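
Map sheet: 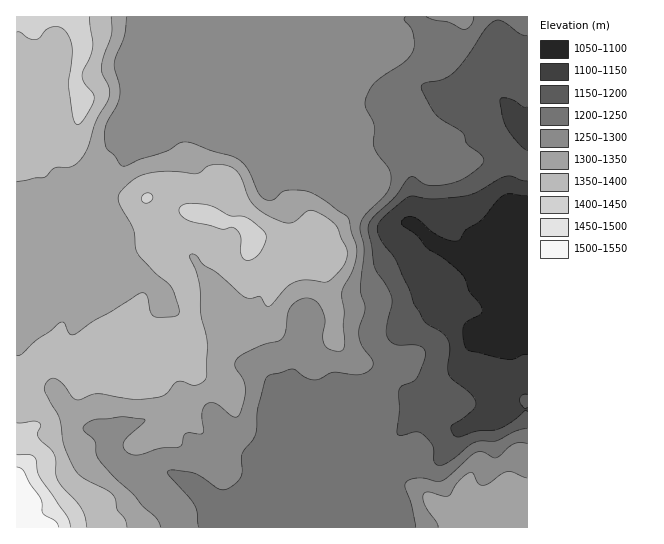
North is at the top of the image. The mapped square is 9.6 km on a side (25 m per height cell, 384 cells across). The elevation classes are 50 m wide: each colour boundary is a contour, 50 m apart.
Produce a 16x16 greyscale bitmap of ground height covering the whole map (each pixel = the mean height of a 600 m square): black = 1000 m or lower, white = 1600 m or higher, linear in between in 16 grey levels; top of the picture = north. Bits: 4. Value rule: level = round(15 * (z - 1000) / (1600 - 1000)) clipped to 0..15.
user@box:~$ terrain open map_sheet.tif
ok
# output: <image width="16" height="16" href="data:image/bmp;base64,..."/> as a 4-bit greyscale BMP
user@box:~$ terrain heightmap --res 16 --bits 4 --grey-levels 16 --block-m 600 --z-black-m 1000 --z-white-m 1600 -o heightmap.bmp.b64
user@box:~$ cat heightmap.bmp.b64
<image width="16" height="16" href="data:image/bmp;base64,Qk32AAAAAAAAAHYAAAAoAAAAEAAAABAAAAABAAQAAAAAAIAAAAATCwAAEwsAABAAAAAAAAAAAAAAABEREQAiIiIAMzMzAERERABVVVUAZmZmAHd3dwCIiIgAmZmZAKqqqgC7u7sAzMzMAN3d3QDu7u4A////ANuYdmVVVXiIyod2ZlVWZ3i5h3d2VVVVVqmIiHZVZlQ0mZmZh2ZmVDOZmqmHd3ZUIomZmYh3dUMiiIiZmZh1QyKIiJmamYQyIoiJqqqZdDMiiImpmHd2REOZh4iHZmZVVJqXd2ZmdmVUmqdmZmZmVESql2ZmZmdlRKqnZmZmZmZV"/>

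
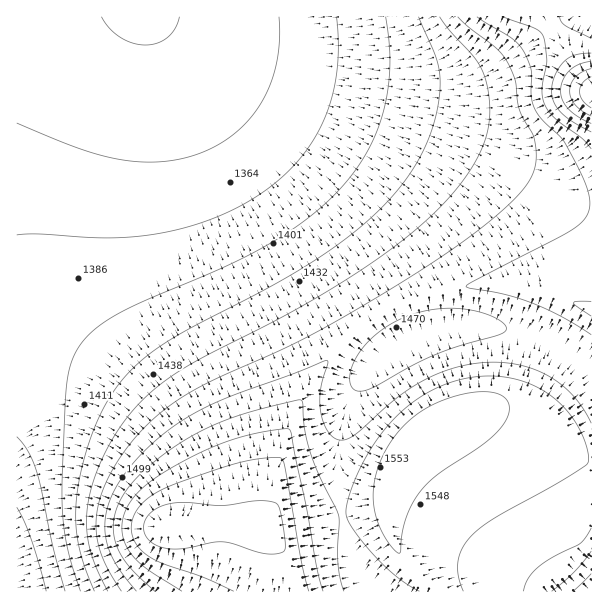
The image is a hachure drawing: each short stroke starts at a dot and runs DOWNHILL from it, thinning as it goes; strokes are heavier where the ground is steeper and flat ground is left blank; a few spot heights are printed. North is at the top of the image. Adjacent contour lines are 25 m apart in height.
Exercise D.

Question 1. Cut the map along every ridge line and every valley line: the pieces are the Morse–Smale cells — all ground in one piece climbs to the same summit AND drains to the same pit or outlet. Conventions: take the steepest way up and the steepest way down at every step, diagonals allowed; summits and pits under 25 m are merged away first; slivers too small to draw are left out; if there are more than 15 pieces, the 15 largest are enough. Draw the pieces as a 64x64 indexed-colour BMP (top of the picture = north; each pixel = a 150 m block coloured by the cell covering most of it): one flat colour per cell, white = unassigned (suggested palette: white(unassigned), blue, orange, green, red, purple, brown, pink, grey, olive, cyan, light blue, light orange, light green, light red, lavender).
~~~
<image width="64" height="64" href="data:image/bmp;base64,Qk12CAAAAAAAAHYAAAAoAAAAQAAAAEAAAAABAAQAAAAAAAAIAAATCwAAEwsAABAAAAAAAAAA////ALR3HwAOf/8ALKAsACgn1gC9Z5QAS1aMAMJ34wB/f38AIr28AM++FwDox64AeLv/AIrfmACWmP8A1bDFAEREREREREREREREREREREEREREWZmZmZVVVVVVVVVVVREREREREREREREREREREQRERERZmZmVVVVVVVVVVVVVEREREREREREREREREREQRERERZmZmVVVVVVVVVVVVVURERERERERERERERERERBERERFmZmVVVVVVVVVVVVVVRERERERERERERERERERBERERFmZmZVVVVVVVVVVVVVVEREREREREREREREREREEREREWZmZVVVVVVVVVVVVVVUREREREREREREREREREERERERZmZlVVVVVVVVVVVVVVREREREREREREQUREQRERERERZmZlVVVVVVVVVVVVVVVERERERERERERBERERERERERFmZmVVVVVVVVVVVVVVVUREREREREREREQREREREREREWZmZVVVVVVVVVVVVVVVRERERERERERERBERERERERERZmZlVVVVVVVVVVVVVVVEREREREREREREERERERERERFmZmVVVVVVVVVVVVVVVUREREREREREREQREREREREREWZmZVVVVVVVVVVVVVVVREREREREREREQRERERERERERZmZlVVVVVVVVVVVVVVVERERERERERERBERERERERERFmZmZVVVVVVVVVVVVVVkRERERERERERBEREREREREREWZmZmVVVVVVVVVVVVVmREREREREREREERERERERERERZmZmZmVVVVVVVVVVVWZEREREREREREERERERERERERFmZmZmZmVVVVVVVVVWZkREREREREREEREREREREREREWZmZmZmZmVVVVVVVWZmREREREREREERERERERERERERFmZmZmZmZmVVVVVmZmZEREREREREEREREREREREREREWZmZmZmZmZmZmZmZmZkREREREREERERERERERERERERZmZmZmZmZmZmZmZmZmREREREREEREREREREREREREREWZmZmZmZmZmZmZmZmZEREREREERERERERERERERERERZmZmZmZmZmZmZmZmZkRERERBEREREREREREREREREREWZmZmZmZmZmZmZmZmRERERBERERERERERERERERERERFmZmZmZmZmZmZmZmJEREERERERERERERERERERERERERZmZmZmZmZmZmZiIkQRERERERERERERERERERERERERERZmZmZmZmZmYiIiEREREREREREREREREREREREREREREiZmZmZmZmIiIiIREREREREREREREREREREREREREREiIiIiIiIiIiIiIhERERERERERERERERERERERERERESIiIiIiIiIiIiIiERERERERERERERERERERERERERESIiIiIiIiIiIiIiIRERERERERERERERERERERERERESIiIiIiIiIiIiIiIhERERERERERERERERERERERERERIiIiIiIiIiIiIiIiERERERERERERERERERERERERERIiIiIiIiIiIiIiIiIRERERERERERERERERERERERERIiIiIiIiIiIiIiIiIhEREREREREREREREREREREREREiIiIiIiIiIiIiIiIiEREREREREREREREREREREREREiIiIiIiIiIiIiIiIiIREREREREREREREREREREREREiIiIiIiIiIiIiIiIiIhERERERERERERERERERERERESIiIiIiIiIiIiIiIiIiERERERERERERERERERERERESIiIiIiIiIiIiIiIiIiIRERERERERERERERERERERESIiIiIiIiIiIiIiIiIiIhERERERERERERERERERERESIiIiIiIiIiIiIiIiIiIiERERERERERERERERERERESIiIiIiIiIiIiIiIiIiIjMRERERERERERERERERERERIiIiIiIiIiIiIiIiIiIzMxERERERERERERERERERERIiIiIiIiIiIiIiIiIiMzMzERERERERERERERERERERIiIiIiIiIiIiIiIiIjMzMzMRERERERERERERERERERIiIiIiIiIiIiIiIiIzMzMzMxERERERERERERERERERIiIiIiIiIiIiIiIiMzMzMzMzERERERERERERERERERIiIiIiIiIiIiIiIjMzMzMzMzMRERERERERERERERERIiIiIiIiIiIiIiIzMzMzMzMzMxERERERERERERERERIiIiIiIiIiIiIjMzMzMzMzMzMzERERERERERERERERIiIiIiIiIiIiMzMzMzMzMzMzMzMRERERERERERERERIiIiIiIiIiMzMzMzMzMzMzMzMzMxERERERERERERERIiIiIiIiIzMzMzMzMzMzMzMzMzMzERERERERERERERIiIiIiIjMzMzMzMzMzMzMzMzMzMzMREREREREREREREiIiIiMzMzMzMzMzMzMzMzMzMzMzMxEREREREREREREiIiIzMzMzMzMzMzMzMzMzMzMzMzMzEREREREREREREiIiMzMzMzMzMzMzMzMzMzMzMzMzMzMREREREREREREiIjMzMzMzMzMzMzMzMzMzMzMzMzMzMxEREREREREREiIzMzMzMzMzMzMzMzMzMzMzMzMzMzMzERERERERERESIzMzMzMzMzMzMzMzMzMzMzMzMzMzMzMRERERERERESMzMzMzMzMzMzMzMzMzMzMzMzMzMzMzMxERERERERESMzMzMzMzMzMzMzMzMzMzMzMzMzMzMzMz"/>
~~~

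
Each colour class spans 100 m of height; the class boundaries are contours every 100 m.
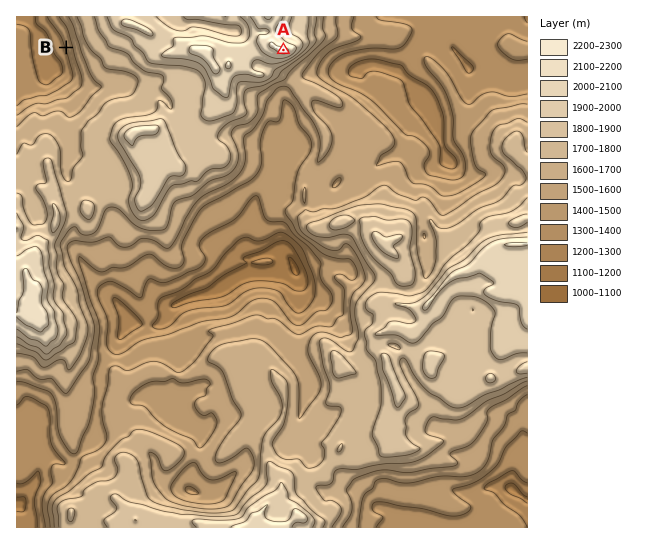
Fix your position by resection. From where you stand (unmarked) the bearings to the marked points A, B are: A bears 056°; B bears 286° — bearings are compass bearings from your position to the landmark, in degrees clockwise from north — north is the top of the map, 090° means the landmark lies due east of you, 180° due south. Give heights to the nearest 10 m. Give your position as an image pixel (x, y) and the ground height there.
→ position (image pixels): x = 221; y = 92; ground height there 2010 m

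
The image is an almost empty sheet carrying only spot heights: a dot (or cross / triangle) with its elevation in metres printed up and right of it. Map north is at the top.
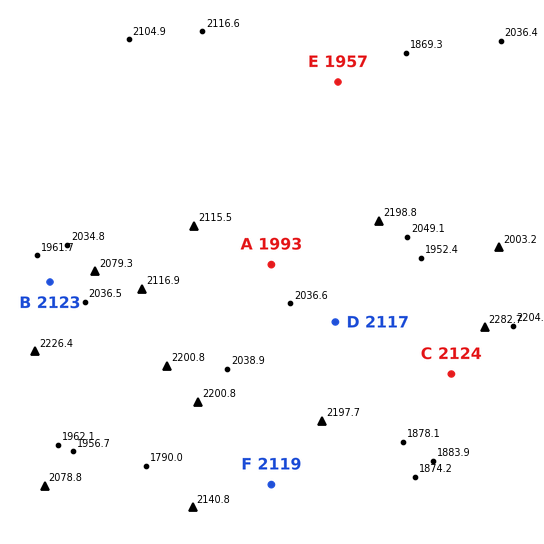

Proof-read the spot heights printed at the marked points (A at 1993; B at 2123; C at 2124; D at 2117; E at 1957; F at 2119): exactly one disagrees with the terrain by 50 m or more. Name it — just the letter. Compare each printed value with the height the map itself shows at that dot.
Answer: B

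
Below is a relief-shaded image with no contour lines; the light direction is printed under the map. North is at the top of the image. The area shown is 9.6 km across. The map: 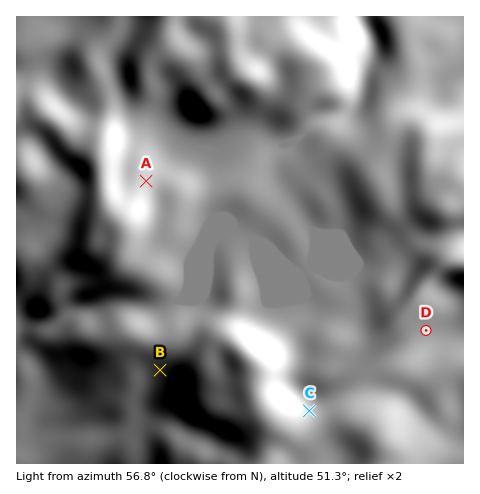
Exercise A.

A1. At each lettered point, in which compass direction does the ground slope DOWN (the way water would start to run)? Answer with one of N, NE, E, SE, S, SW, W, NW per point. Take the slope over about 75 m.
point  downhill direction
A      NE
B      SW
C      E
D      SE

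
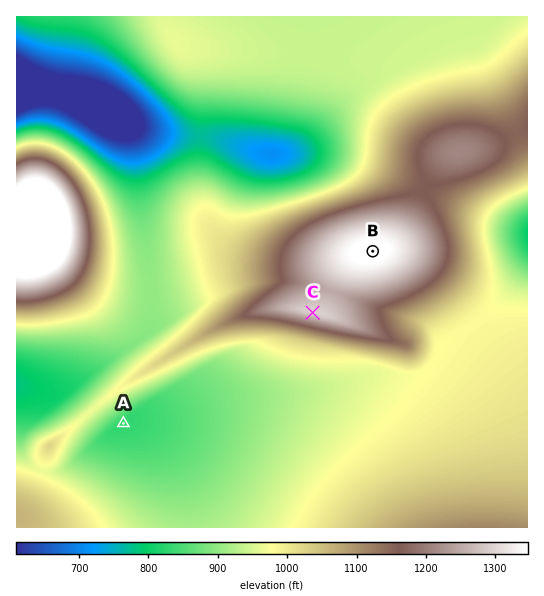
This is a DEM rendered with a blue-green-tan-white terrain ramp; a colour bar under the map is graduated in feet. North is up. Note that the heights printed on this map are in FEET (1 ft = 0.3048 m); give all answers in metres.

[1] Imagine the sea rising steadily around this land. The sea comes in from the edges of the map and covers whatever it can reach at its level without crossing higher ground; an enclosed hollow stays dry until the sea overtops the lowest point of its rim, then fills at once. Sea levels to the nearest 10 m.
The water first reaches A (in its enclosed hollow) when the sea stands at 280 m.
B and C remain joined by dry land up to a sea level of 380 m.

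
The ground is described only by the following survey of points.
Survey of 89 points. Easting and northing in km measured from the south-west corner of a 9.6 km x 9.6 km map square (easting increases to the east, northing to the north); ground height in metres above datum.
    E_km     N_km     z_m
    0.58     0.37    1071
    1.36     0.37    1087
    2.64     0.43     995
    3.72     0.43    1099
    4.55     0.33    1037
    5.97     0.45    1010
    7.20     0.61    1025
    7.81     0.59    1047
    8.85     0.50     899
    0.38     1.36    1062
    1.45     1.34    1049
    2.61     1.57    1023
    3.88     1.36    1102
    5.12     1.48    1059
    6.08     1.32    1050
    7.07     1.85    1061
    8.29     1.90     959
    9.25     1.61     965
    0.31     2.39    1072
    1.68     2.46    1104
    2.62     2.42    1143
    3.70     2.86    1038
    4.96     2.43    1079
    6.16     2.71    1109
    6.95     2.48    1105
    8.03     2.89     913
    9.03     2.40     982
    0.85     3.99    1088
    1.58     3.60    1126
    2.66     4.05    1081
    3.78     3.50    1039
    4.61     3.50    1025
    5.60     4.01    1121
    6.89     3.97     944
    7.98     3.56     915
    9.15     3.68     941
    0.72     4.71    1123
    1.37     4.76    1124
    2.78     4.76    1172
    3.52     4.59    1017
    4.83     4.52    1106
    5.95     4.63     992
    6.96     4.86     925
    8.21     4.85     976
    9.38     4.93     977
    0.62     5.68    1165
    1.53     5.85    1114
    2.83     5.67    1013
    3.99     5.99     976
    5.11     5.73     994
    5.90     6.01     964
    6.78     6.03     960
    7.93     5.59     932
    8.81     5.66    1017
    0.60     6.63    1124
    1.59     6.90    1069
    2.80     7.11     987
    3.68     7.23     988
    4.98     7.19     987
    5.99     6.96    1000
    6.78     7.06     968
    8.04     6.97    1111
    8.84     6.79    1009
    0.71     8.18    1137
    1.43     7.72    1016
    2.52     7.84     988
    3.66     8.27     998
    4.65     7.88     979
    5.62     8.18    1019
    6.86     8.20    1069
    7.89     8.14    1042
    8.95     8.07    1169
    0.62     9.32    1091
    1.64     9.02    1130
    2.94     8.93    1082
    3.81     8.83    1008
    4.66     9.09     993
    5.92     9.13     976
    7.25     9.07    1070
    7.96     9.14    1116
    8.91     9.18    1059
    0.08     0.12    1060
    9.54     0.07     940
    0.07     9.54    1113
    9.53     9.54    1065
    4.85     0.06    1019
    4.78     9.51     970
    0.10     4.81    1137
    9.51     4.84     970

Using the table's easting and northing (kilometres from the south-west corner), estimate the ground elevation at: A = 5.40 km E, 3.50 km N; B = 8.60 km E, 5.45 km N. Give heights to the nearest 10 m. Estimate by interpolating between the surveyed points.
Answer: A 1110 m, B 980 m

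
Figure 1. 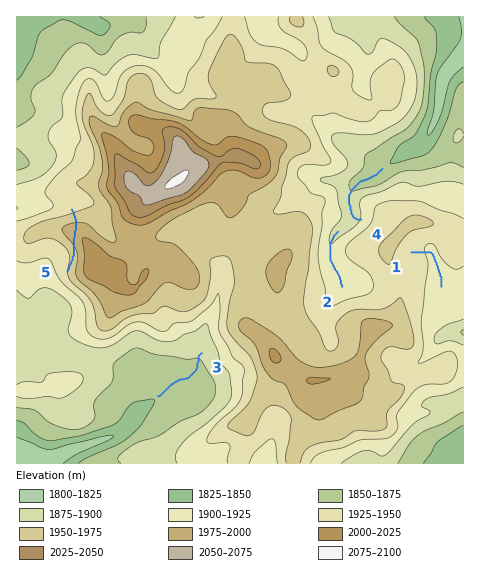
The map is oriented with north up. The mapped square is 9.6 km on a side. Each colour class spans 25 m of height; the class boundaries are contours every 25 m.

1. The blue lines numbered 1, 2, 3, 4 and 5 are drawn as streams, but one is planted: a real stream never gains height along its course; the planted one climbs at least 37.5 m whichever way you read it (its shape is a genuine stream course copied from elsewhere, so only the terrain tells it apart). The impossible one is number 5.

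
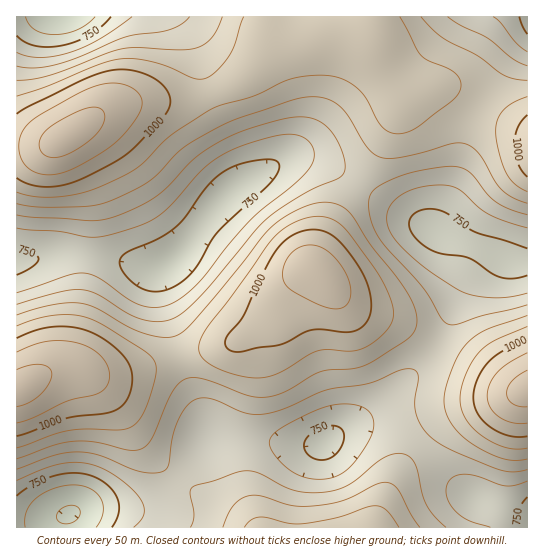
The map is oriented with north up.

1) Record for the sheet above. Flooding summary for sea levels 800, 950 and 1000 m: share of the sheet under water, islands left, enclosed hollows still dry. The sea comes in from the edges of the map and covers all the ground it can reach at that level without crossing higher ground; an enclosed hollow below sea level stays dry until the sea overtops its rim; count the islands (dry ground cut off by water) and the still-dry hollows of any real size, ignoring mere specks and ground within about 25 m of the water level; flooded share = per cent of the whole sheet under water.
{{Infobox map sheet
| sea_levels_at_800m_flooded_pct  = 18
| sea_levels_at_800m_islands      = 0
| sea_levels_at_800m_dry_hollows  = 1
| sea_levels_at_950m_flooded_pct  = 69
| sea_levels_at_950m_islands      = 1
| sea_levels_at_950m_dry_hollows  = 0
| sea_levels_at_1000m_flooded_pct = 86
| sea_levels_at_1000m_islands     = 1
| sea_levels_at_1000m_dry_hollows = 0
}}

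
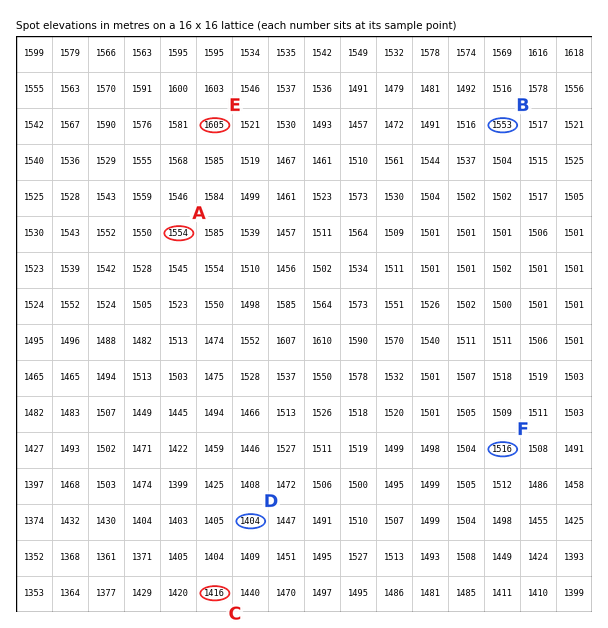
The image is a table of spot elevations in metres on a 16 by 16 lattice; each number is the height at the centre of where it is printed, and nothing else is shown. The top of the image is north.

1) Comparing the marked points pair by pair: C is below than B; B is below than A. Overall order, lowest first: C B A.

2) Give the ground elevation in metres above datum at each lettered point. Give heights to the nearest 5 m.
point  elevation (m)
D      1405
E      1605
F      1515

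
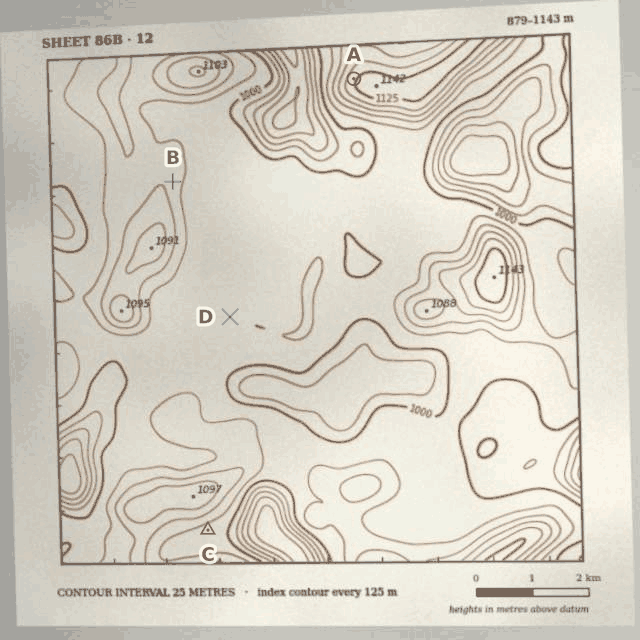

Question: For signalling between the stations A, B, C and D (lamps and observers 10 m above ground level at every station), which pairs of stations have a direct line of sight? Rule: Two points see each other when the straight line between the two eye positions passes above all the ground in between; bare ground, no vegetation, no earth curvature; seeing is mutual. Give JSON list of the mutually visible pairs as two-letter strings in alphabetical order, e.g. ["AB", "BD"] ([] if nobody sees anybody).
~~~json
["AB", "AD", "BD"]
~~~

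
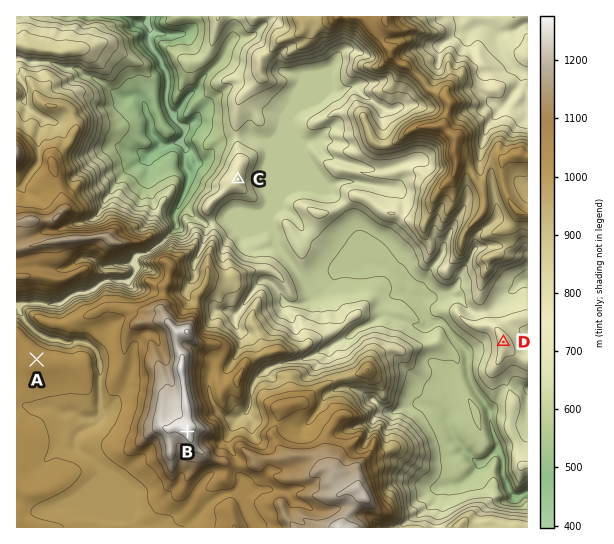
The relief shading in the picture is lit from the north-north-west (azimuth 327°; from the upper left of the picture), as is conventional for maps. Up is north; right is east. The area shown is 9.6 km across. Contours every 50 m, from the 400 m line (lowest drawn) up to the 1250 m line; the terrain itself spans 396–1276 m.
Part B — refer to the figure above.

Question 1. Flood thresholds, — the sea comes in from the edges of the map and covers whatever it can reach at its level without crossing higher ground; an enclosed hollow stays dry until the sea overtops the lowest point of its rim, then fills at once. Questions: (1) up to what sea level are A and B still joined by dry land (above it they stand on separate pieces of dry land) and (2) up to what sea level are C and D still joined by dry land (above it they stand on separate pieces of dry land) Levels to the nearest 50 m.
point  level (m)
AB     1000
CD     650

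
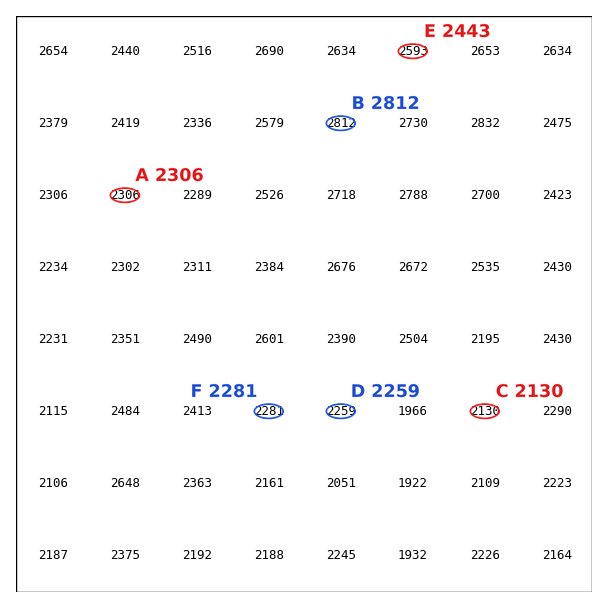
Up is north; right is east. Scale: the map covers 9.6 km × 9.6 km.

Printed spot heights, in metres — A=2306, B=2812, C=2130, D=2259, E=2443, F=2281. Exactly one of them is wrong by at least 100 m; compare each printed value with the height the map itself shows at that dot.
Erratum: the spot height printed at E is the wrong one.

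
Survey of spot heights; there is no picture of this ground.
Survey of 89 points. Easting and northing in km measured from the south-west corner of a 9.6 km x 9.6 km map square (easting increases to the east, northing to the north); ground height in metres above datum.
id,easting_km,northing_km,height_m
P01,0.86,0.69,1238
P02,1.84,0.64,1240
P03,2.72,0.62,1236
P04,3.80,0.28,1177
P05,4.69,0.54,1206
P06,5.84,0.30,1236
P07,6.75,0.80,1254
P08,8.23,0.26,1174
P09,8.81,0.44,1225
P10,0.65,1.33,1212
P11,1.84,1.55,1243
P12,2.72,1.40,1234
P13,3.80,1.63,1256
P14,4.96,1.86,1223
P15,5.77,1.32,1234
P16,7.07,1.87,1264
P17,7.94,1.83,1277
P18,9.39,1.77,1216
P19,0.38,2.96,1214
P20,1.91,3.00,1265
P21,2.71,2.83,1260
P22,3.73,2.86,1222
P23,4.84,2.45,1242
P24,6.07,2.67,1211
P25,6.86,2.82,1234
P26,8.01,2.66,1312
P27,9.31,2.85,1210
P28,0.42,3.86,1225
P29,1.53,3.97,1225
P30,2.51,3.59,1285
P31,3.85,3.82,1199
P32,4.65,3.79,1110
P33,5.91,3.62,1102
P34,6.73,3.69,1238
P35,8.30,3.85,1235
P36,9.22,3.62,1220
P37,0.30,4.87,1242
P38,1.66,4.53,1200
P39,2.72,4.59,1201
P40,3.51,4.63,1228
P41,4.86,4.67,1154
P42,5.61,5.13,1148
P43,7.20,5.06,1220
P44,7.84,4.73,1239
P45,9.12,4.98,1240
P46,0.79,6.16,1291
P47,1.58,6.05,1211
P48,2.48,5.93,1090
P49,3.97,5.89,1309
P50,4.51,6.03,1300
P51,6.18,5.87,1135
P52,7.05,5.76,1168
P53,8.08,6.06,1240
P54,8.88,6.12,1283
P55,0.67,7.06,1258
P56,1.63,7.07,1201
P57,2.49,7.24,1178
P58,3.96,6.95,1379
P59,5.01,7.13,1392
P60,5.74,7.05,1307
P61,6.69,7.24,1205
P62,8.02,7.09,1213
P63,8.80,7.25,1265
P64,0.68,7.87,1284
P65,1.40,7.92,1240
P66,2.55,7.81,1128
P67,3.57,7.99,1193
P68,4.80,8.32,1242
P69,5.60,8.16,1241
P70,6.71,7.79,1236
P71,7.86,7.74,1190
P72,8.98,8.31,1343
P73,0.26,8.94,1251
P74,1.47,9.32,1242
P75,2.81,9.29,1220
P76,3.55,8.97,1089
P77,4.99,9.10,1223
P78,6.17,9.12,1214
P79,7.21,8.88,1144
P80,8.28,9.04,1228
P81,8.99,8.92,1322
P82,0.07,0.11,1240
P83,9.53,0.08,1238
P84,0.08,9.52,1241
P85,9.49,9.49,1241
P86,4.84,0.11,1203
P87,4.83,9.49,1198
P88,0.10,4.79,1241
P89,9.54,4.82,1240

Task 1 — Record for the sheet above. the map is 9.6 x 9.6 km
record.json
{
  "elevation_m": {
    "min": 1075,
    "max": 1400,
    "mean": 1225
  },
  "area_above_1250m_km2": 19.3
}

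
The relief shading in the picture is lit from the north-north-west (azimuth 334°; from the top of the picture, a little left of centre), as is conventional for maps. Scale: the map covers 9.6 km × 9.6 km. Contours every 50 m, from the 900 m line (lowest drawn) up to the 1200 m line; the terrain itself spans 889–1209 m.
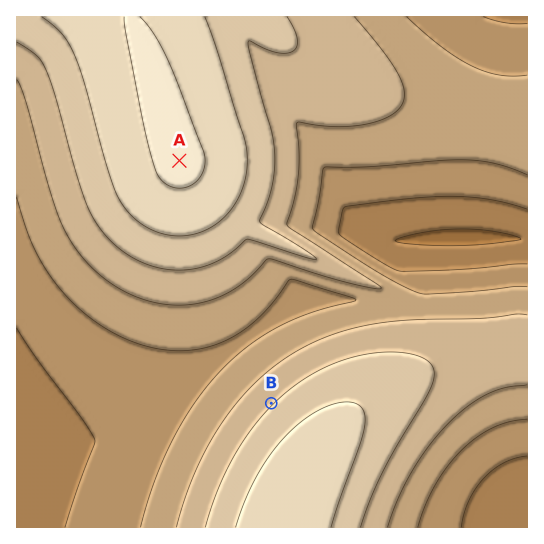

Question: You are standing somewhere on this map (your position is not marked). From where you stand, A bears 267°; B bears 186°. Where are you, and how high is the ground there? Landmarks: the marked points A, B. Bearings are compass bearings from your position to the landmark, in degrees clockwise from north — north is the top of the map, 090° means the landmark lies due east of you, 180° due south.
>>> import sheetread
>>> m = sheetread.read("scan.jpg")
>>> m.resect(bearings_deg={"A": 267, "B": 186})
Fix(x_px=297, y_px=154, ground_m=1050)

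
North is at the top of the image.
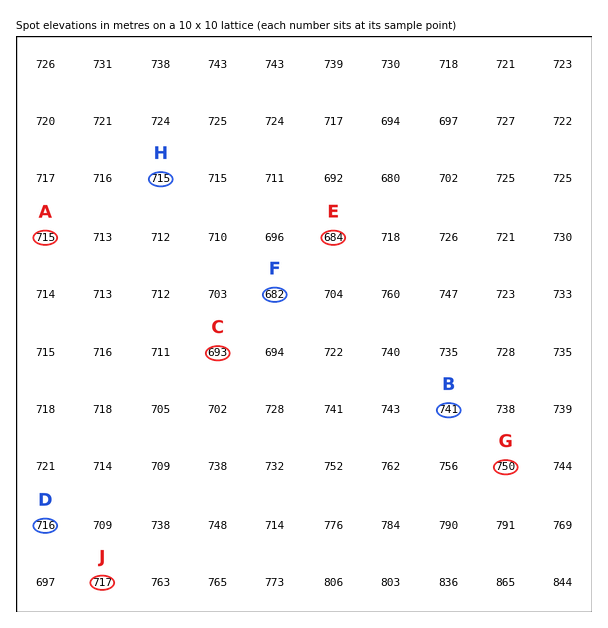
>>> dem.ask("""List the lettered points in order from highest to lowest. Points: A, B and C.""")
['B', 'A', 'C']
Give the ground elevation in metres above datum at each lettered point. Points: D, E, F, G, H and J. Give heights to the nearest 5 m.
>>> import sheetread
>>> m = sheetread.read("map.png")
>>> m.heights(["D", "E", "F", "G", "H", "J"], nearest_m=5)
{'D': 715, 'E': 685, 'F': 680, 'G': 750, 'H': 715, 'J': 715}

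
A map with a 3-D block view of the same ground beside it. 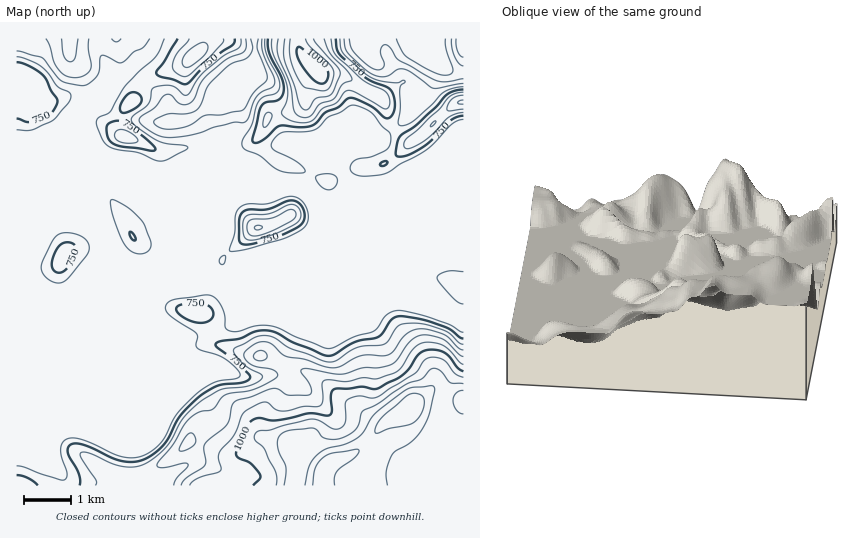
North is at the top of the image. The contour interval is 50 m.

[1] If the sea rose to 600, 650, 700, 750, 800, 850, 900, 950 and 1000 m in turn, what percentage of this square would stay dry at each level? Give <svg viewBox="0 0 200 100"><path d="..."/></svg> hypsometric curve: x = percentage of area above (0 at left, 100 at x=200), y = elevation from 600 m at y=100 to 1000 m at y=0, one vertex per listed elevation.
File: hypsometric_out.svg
<svg viewBox="0 0 200 100"><path d="M192 100l-6-12-107-13-18-13-12-12-9-12-8-13-6-13-5-12"/></svg>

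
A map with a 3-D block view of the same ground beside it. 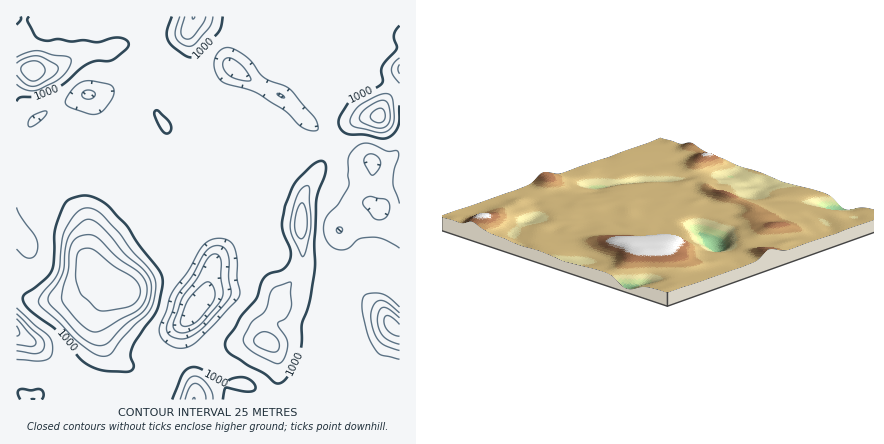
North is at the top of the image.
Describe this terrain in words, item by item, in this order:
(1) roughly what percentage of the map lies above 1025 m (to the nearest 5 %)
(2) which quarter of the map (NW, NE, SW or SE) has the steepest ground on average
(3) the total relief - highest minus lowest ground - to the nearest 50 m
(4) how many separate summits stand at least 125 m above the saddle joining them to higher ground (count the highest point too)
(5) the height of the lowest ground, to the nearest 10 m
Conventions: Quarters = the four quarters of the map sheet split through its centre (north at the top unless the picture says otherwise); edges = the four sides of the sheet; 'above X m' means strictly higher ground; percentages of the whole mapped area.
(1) About 10 % of the map lies above 1025 m.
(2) The steepest ground, on average, is in the south-west quarter.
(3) Highest minus lowest: about 250 m of relief.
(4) Counting only tops that stand 125 m proud, the map has 1 summit.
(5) The lowest point is down at roughly 880 m.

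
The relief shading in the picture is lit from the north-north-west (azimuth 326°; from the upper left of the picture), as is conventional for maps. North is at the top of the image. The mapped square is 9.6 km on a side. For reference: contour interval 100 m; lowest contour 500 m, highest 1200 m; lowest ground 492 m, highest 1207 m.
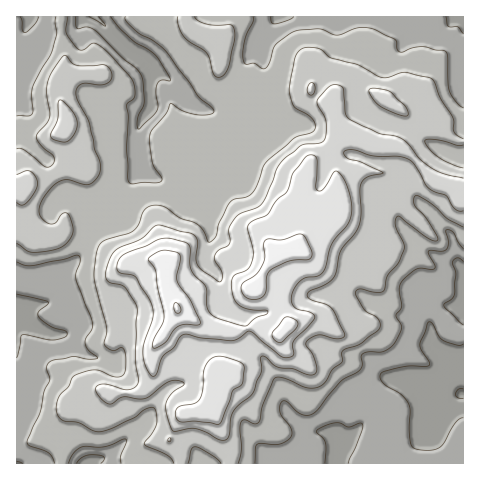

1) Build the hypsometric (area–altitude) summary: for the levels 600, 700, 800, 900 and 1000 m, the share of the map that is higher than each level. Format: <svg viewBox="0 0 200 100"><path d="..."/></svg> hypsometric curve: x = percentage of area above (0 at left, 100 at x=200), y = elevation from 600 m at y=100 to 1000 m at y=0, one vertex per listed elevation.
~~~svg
<svg viewBox="0 0 200 100"><path d="M187 100l-38-25-57-25-45-25-25-25"/></svg>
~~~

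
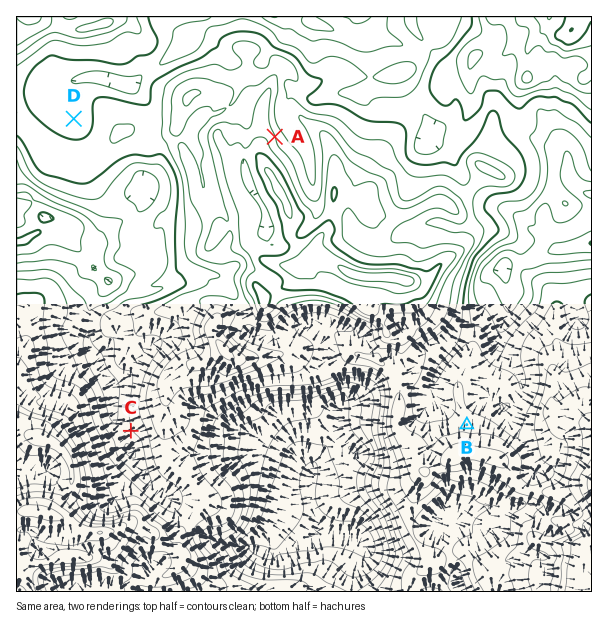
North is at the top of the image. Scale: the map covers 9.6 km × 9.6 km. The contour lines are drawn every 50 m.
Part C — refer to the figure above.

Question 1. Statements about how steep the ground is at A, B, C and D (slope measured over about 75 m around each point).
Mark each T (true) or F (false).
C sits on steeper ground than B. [T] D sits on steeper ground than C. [F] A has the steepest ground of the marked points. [T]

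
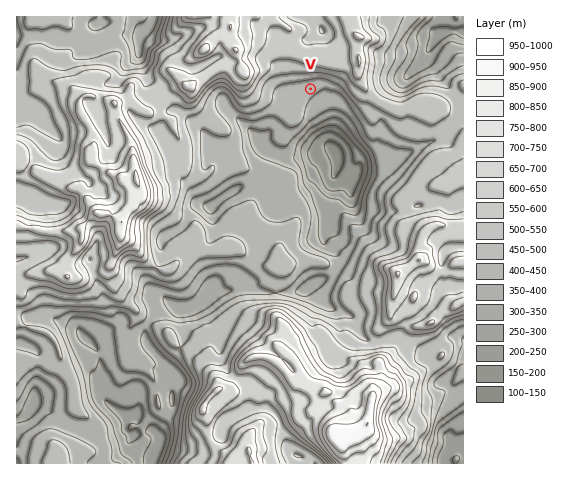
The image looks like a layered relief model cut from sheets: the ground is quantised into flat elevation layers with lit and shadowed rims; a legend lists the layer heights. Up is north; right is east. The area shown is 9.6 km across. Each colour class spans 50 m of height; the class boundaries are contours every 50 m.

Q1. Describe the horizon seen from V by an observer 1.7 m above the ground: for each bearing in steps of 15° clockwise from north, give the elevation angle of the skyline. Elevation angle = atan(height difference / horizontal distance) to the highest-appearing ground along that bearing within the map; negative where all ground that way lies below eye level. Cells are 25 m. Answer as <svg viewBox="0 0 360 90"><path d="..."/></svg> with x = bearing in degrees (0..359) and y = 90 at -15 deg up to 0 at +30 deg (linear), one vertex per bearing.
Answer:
<svg viewBox="0 0 360 90"><path d="M0 31l15-1 15 1 15 3 15 4 15 0 15 8 15 6 15 3 15-1 15-2 15 1 15 1 15 1 15 2 15-1 15-8 15 4 15-8 15-8 15 4 15 1 15-5 15-3"/></svg>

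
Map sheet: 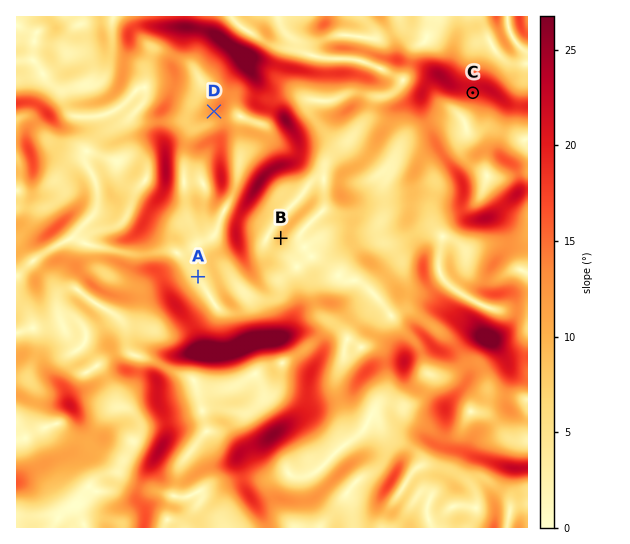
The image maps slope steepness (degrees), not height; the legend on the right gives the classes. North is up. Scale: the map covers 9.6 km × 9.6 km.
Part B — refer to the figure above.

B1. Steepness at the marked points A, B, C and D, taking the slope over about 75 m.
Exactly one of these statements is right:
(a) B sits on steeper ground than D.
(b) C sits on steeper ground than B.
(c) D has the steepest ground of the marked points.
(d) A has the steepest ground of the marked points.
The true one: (b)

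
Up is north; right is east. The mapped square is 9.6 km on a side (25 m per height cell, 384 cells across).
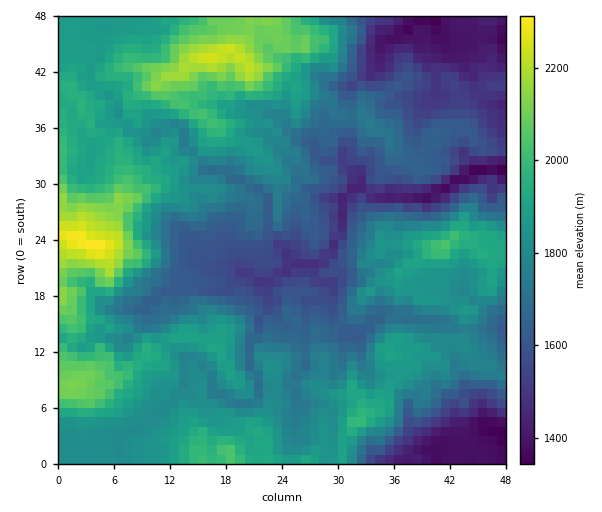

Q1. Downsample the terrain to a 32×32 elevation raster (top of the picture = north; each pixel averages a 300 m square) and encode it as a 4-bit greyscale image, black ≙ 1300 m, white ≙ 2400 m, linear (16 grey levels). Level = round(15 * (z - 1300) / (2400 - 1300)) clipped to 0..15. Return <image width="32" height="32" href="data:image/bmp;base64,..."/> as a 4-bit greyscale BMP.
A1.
<image width="32" height="32" href="data:image/bmp;base64,Qk12AgAAAAAAAHYAAAAoAAAAIAAAACAAAAABAAQAAAAAAAACAAATCwAAEwsAABAAAAAAAAAAAAAAABEREQAiIiIAMzMzAERERABVVVUAZmZmAHd3dwCIiIgAmZmZAKqqqgC7u7sAzMzMAN3d3QDu7u4A////AHd3d3iJmamIeIeGQyIRERF3d3d4iZmYmHd3hlQyERERd3d3d4iYiIhnd4l2UyIREYiIh3eId3d3ZneJmFVDIhKqqYh3d3ZmZ2Z3iYhmZEM0u7qYh3d2d2dmd4h4d2ZURbu6qYh3d4ZnZmZneIh3ZmaqqomYd3h1d2VmZniId2dmmIh4mIiIdWZlZVVoiHd3ZZmIdmeIiIZVVVVEV3ZmZlWqh2ZVZ3d1RFRUVVVVZndluodlVVVlVERERFdmd3d3drqJdlVEREQzRENGd4d3d4e6rKdlREQzMzM0RWeId3eIzM26hlREQ0MzM0Z3iIiIiN3tyoZURERDM0NFd3iamZjd3cl2VERFVERDNWd3iJmYzcy5hlZVVVZVQyRWZVZ3Zru7uod3ZlVWVUMkMzMjVkS6mrqoh3dlVmVEIiIiISQzqImqmIdmVmdlVDJEREMRIpiJmYiHZmd3ZkQzRVVUMiGYiJh4doh4h2VFNEVVVDNDmJiHd3eZh3dlVUVmVFVEQ5mYeHd4qZh3dlVWZVNERDKZmImJqpiHd3dmVVRDMzMymYiJq6qpmZmIdkVUQzMzM5iJmbzLq7y5iGVDM0QzMjOIiaqrzMzMy5h3UyIzIiIiiIiZmbzN3LqqmGQiIiERIYiIiImru7u7u6l1IRERERGIiIiImqu7u6mHZDIREREh"/>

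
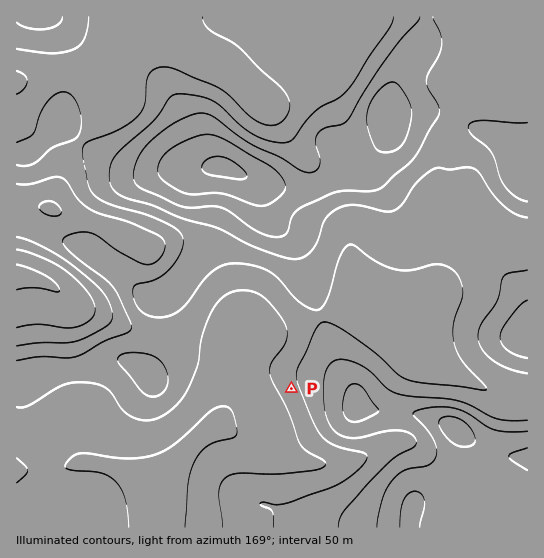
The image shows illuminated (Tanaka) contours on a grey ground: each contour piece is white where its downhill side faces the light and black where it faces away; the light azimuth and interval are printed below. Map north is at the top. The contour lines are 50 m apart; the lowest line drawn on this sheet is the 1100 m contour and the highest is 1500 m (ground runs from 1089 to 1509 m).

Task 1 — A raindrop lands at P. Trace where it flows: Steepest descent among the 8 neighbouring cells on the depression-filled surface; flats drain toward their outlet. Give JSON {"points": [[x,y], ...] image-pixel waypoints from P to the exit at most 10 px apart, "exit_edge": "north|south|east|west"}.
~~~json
{"points": [[291, 389], [281, 399], [270, 405], [259, 405], [249, 405], [238, 407], [227, 418], [217, 422], [206, 430], [195, 441], [185, 451], [177, 462], [175, 473], [173, 483], [169, 494], [163, 505], [158, 515], [153, 526], [151, 527]], "exit_edge": "south"}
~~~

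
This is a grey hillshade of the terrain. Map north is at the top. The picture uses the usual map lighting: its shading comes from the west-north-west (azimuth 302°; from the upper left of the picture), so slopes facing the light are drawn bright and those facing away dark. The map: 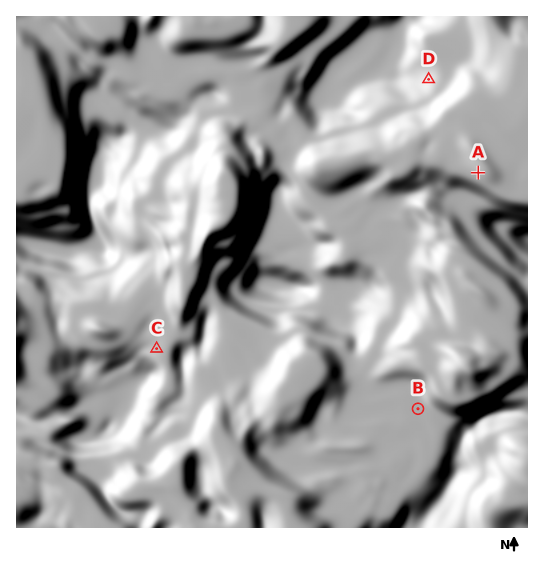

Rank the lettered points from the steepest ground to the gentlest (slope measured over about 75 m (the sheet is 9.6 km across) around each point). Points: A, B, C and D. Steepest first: D A C B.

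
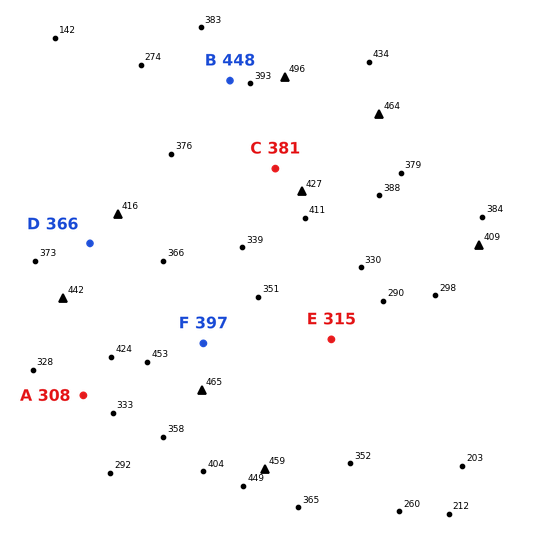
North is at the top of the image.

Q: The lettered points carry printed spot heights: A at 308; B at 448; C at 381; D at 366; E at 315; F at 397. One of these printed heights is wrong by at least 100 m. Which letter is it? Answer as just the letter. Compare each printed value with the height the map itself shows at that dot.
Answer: B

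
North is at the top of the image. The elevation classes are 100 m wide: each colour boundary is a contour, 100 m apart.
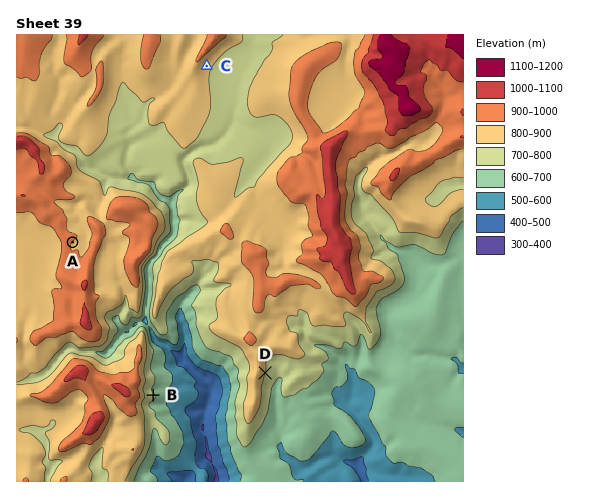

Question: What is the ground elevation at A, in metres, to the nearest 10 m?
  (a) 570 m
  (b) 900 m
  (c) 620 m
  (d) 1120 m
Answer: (b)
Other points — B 710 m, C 820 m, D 800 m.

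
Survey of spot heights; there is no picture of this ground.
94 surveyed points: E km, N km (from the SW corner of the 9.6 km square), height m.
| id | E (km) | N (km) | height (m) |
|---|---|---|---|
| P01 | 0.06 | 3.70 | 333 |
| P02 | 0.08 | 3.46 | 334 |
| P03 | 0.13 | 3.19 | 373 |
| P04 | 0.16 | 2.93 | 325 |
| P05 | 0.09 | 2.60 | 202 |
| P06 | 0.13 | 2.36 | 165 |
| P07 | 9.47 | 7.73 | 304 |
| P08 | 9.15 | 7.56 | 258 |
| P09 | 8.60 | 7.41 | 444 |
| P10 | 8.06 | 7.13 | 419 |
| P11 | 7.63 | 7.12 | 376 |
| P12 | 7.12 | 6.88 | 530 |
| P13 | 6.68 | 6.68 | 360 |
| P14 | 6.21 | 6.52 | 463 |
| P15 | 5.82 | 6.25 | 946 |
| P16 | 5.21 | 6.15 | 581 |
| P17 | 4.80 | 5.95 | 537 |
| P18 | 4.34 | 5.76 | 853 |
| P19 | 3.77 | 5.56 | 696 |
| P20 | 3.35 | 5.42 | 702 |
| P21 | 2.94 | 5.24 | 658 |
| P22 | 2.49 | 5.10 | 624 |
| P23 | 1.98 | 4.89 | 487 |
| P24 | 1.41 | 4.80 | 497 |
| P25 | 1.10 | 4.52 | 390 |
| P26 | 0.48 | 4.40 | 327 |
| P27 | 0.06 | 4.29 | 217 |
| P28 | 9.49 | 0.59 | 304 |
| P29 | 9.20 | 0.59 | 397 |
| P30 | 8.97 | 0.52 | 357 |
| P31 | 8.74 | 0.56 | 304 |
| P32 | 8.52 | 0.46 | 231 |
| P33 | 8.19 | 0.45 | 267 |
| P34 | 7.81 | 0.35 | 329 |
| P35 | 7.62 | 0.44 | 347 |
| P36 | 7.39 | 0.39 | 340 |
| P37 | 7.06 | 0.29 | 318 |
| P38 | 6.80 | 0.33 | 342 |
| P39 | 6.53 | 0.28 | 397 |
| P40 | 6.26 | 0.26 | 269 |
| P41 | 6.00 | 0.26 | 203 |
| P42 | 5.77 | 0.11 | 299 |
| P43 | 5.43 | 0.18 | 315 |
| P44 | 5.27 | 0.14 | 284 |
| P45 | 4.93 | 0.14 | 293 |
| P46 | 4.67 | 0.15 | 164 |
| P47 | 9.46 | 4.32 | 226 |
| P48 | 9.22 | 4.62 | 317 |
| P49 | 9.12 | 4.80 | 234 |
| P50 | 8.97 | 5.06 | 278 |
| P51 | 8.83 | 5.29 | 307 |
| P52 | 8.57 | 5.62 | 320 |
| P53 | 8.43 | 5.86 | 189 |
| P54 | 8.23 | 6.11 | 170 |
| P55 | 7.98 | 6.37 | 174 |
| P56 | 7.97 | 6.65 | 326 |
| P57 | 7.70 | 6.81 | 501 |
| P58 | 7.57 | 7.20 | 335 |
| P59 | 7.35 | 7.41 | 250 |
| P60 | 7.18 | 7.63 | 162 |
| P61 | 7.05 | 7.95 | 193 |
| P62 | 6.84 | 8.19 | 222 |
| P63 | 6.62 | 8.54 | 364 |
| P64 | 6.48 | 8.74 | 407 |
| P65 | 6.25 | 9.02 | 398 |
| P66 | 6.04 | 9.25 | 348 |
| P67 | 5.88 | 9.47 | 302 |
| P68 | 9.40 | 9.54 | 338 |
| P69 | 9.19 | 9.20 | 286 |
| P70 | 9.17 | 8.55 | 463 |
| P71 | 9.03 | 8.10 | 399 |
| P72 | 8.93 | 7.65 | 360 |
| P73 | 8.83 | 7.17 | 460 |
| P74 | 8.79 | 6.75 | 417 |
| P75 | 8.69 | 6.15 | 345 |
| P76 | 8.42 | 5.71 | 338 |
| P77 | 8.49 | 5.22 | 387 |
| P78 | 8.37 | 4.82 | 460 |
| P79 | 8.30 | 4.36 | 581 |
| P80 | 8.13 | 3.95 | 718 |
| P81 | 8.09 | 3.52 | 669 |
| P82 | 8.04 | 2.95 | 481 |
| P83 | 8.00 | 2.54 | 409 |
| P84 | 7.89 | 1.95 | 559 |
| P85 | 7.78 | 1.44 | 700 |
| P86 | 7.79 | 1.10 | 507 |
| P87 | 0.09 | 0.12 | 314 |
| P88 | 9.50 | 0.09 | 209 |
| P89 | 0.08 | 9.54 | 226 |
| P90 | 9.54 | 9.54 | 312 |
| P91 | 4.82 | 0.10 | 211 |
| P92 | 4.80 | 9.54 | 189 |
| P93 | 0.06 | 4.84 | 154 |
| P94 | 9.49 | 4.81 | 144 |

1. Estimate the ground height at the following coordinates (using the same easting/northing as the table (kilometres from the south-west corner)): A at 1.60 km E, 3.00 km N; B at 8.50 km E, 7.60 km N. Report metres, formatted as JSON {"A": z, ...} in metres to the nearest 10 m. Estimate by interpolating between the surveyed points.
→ {"A": 180, "B": 410}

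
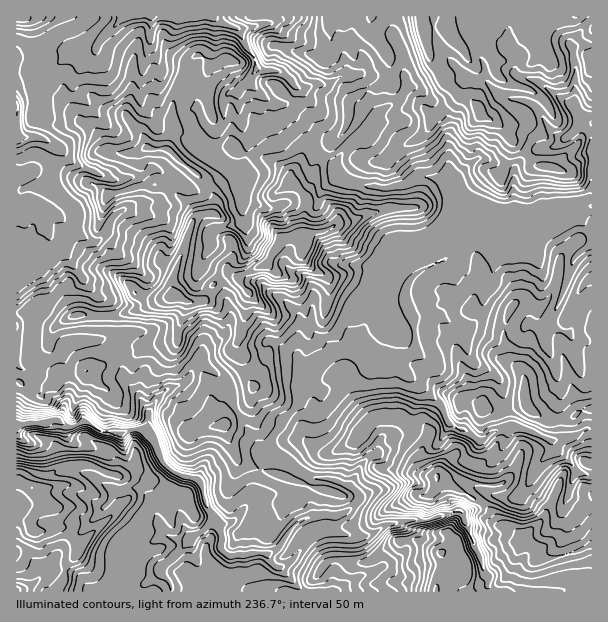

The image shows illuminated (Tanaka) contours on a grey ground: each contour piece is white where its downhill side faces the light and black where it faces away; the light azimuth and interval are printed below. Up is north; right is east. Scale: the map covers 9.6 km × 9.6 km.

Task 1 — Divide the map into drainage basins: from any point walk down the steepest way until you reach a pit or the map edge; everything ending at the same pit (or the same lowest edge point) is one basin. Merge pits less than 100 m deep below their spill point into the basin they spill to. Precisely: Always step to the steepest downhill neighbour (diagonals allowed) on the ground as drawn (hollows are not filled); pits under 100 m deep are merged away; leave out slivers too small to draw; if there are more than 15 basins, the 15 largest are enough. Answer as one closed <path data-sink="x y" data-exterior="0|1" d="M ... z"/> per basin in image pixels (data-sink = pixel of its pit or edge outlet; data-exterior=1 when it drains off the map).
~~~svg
<path data-sink="17 425" data-exterior="1" d="M591 16l-219 0-4 13 5 9 15 18 2 25-9 5-15 4-13 7-5 8 0 17-6 12-9 8-21 2-8 8-4 10-8 9-2 9-1-6-13-11-18-7-15-2-9-8-16 4-11-2-6 3-13 17-20-18-24-2-5 5 0 8 12 16 1 6 15 4 7 5 16 14 4 7 0 6-22 62 2 15 8 2 4 4-2 12-6 15 0 10-26 5-15 10-15 1-39 18-21 5-15 10-6 8-9-4-12-10-4 1 0 183 4 0 2-2 9-18 4-14 27-4 17 17 0 4-13 18-2 12-6 9 1 4 532 0z"/><path data-sink="17 107" data-exterior="1" d="M24 16l-8 1 0 364 4 1 12 10 9 4 6-8 15-10 21-5 39-18 15-1 15-10 26-5 0-10 6-15 2-12-4-4-8-2-2-15 22-62 0-6-4-7-16-14-7-5-15-4-1-6-11-12 0-14-11 3-22-3-9-17-6-7-11-5-10-13-11-6-22 0-4-4-3-7 0-18 6-11 0-6-3-6-3-28z"/><path data-sink="123 17" data-exterior="1" d="M332 16l-306 0 5 7 3 28 3 6 0 6-6 11 0 18 7 11 22 0 11 6 10 13 11 5 6 7 9 17 22 3 15-6 23 2 3-13 4-36 6-17 6-9 2-12 9-8 4 1 9 10 5 0 9-6 19 2 29-16 9 0 15 6 27 6 8-8-1-27z"/><path data-sink="17 590" data-exterior="1" d="M62 528l-28 5-3 13-9 18-6 3 1 25 41-1 6-12 2-12 13-18 0-4z"/>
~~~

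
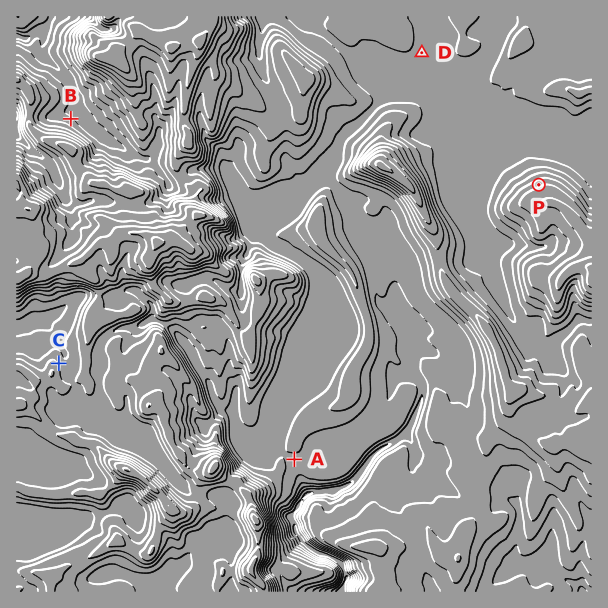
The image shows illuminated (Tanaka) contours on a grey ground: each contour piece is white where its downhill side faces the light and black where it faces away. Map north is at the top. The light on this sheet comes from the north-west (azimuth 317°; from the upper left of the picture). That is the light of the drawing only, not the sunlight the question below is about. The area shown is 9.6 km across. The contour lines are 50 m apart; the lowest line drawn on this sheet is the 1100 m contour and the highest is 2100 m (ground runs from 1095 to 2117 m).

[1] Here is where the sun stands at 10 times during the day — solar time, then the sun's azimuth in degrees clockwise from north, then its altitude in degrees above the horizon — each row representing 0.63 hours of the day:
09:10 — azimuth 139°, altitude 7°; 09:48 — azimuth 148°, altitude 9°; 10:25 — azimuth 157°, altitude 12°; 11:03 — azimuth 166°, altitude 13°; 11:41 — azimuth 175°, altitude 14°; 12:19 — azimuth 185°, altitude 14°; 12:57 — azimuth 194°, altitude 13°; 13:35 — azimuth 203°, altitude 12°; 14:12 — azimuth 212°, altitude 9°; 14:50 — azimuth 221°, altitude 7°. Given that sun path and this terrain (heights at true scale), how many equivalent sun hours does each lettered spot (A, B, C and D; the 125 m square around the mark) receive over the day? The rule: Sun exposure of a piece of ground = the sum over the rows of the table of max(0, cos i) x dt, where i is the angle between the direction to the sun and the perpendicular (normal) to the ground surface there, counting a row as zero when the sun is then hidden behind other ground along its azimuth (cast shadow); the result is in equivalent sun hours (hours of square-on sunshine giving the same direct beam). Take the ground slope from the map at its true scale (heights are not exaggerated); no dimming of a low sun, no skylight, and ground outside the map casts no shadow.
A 1.2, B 0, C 0.4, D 1.2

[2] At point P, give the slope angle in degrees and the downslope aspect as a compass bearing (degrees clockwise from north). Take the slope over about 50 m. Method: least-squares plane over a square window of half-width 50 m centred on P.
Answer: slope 22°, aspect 335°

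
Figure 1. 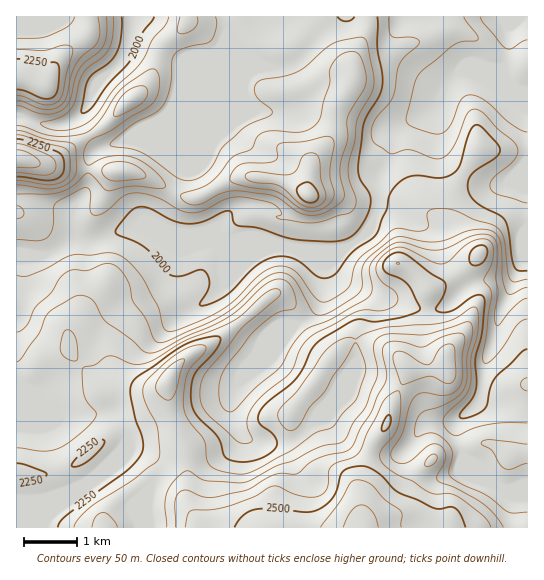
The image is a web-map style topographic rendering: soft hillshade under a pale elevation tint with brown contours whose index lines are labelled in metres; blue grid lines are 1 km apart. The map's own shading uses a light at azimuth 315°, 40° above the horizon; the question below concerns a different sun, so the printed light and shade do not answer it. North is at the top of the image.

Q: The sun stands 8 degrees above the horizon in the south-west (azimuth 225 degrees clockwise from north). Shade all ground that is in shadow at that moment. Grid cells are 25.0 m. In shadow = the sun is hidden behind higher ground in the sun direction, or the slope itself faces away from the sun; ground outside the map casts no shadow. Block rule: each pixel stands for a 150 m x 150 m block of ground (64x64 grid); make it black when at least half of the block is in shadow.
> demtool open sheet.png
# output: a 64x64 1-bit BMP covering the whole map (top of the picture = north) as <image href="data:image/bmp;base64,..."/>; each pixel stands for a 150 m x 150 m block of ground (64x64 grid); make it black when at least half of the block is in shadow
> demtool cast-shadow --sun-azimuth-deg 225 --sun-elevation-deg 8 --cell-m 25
<image width="64" height="64" href="data:image/bmp;base64,Qk0+AgAAAAAAAD4AAAAoAAAAQAAAAEAAAAABAAEAAAAAAAACAAATCwAAEwsAAAIAAAAAAAAA////AAAAAAAAAAAAAAAAPAAIAAAAAAD8AAAAABAEEf4AAAOAAA/7/gAAB5gwD///AAADuGAP//4AAAH84B//+AAAAf7gP8fwAAAB/mDPx8DgAAB/AcPvAGAAAP4Bge8AAAAB+AAA74AAAAfwAAHvkAAAB/AAAcfAAAAP8AABweAAAA/wAAHgYAAAD/gAAMAAAAAP8AAAAMAAAA/wAAABwAAAD+AAAAHgAAGBgAAAAfAAA8AAAADh8AAA/wAAAeH4AAD/gAAD8/wAAP/AAAf//AAA/+AHH//+AAD/8Ac///4AAOHwDx//fwAAwHgeDAd/AADAGD8AA78AAcAM/wAIPwAHwAD/ABwfAA/AAP8AfB8An8AA/wD8HwCfgAA/Af4fAA+AAA8B/n8AAwAAAAH//wAAAAAAAP//AAAAAAAAf/8AAAAAAAAf/wAAAAAAAAf/AAAAAAfwA/8AAAwAB/gA/wAAPgAH+AB8AwH4B8f4AAAPj/gPg/wAAH/f8AcD/AAA/+/wAAD8AAT/5/AAeH4AH//g4AD4fwA//+AAAPB/AD9/4AAAAD+APw/wAAAAD4B/A/AAAAABwH8H8MAAAAAAfgf44AAADAAAB/xwAAAeAAAH/DAAAB8AAOP8EAAAHwAA8IQAAAA/AAD4GAAAAD+AHHg4AAAAD4A8ADwAAAAHwHwAPgAAAAfA/A=="/>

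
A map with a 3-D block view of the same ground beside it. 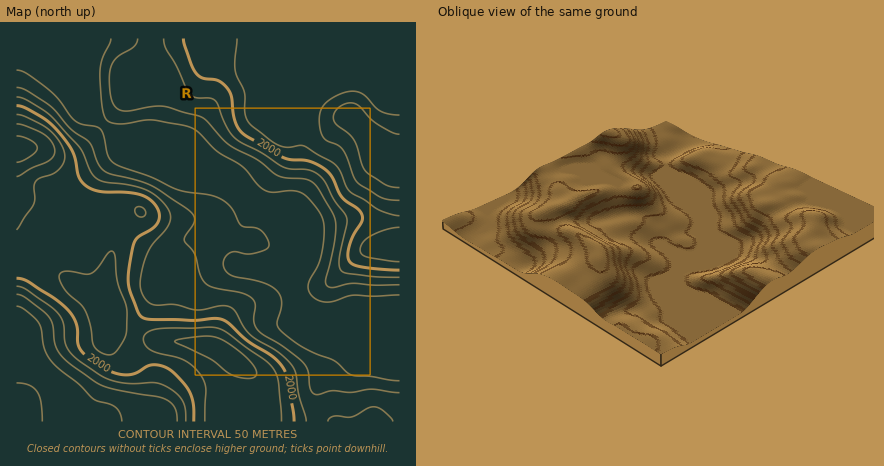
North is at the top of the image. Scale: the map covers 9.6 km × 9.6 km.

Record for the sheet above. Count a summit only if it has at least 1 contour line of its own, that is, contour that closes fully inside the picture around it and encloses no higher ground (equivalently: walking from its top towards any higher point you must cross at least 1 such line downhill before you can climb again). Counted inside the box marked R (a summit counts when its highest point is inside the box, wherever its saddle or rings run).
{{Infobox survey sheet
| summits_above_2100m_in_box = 1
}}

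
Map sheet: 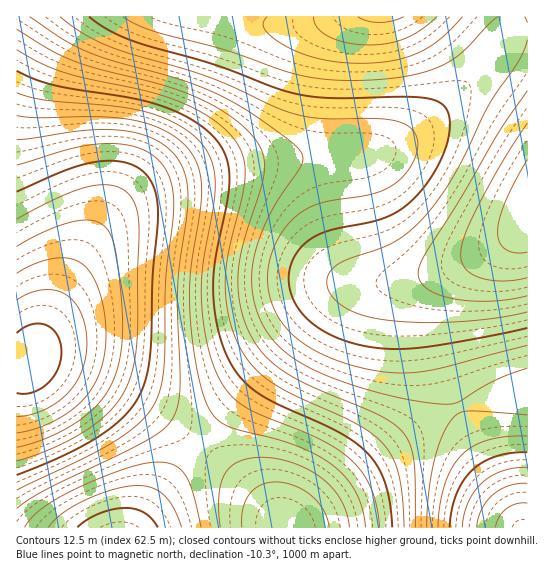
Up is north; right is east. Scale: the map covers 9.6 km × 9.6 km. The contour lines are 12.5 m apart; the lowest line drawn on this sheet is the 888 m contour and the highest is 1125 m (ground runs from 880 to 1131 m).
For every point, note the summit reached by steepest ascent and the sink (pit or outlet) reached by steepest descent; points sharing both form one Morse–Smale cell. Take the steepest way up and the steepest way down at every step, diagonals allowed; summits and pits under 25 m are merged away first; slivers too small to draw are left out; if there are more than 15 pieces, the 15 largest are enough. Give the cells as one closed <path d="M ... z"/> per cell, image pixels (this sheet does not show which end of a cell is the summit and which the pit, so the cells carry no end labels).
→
<path d="M527 16l-14 0-8 23-21 28-57 54-29 22-13 6-22 6-105 6-55 10-45 13-32 17-22 22-16 23-15 25-42 88 26 4 36 13 50 27 56 40 41-49 65-72 33-30 17-7 38-2 28-6 37-12 33-16-33 23-10 11-5 11-4 19 0 16 5 33 14 45 41-11 27-3 2-2z"/><path d="M511 16l-494 0-1 347 10 1 5-3 49-102 24-36 22-22 32-17 45-13 55-10 105-6 22-6 13-6 29-22 57-54 21-28 6-12z"/><path d="M487 252l-29 13-37 12-28 6-38 2-17 7-33 30-65 72-41 49 36 32 34 34 12 16 6 3 104-83 38-24 30-14-11-29-7-29-2-20 1-26 3-9 9-16z"/><path d="M45 360l-14 0-5 4-10 1 0 162 119 1 64-85-36-27-36-23-44-21z"/><path d="M458 408l-29 13-38 24-103 82 233 1-46-83z"/><path d="M199 444l-43 54-19 30 147-1-15-18-34-34z"/><path d="M527 392l-41 7-27 8 16 38 47 83 6-1z"/>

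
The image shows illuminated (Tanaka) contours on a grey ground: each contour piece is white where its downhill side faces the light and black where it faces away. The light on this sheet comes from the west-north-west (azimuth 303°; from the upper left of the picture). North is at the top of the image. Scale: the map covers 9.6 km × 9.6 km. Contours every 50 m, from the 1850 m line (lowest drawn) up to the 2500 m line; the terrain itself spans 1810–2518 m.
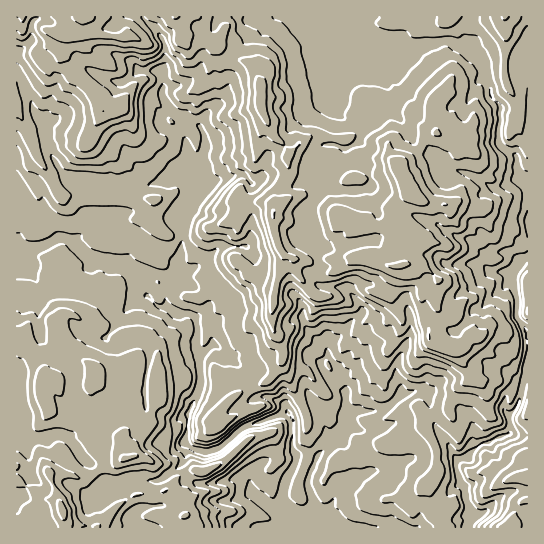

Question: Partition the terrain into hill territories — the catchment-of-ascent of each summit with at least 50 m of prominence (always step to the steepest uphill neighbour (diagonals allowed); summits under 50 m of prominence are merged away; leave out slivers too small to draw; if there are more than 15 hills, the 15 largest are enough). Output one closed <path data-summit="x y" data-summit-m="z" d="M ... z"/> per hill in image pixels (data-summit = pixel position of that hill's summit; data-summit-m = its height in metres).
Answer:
<path data-summit="83 17" data-summit-m="2518" d="M142 16l-105 0-5 7-1 19-15 12 0 195 18-1 27-11 6 2 27 21 31 7 12 12 10 16 10 10 9 2 13 8 8-2 7 3 3 7-1 24 4 7 1 28-4 13-9 18 0 17-3 12 6 6 7 3 16 0 8-4 19-18 46-17 6 7-1 27 5 12-12 24-2 20 4 8 20 18 160 0 6-13-8-17 0-8-5-9-4-18 3-4 8 0 15-15 8-1 21-12-2-16 11-16 8-30 0-38-11-13 0-20-5-17-2-1-28 28-7 1-7 12-11 10-12-3-14-11-18 3-2 2-2 16-13 29 0 7 5 12-1 11-11 10-10 4-24 0-6 2-4-11 0-16-2-11-12-16-4-12 3-6 8-4 13-16 10-7 0-7-15-18-9-2-23-2-14 12-1 4-12-14-21-7-7-6-6-19-6-8 4-5 1-15 0-13-5-9 0-8 5-14-9-8-8 0-32 11 2-5-1-47-6-9-23-12-8-10-4-8 1-10-3-10 0-5 4-5 0-20-9-16z"/><path data-summit="407 187" data-summit-m="2444" d="M450 41l-23 3-12 5-8 0-12 11-10 3-18 0-13-3-8-5-8 0-14 12-3 7 3 20 5 12 12 10 21 3 5 4-7 18-14 7-5 11-6 6-6 6-15 0-2 2 4 24-9 17 5 23 5 9 0 13 3 7-7 9 2 7 7 5 15 0 9 2 10 10 7 12-25 26-8 4-3 6 4 12 12 16 2 11 0 16 4 11 6-2 24 0 10-4 11-10 1-11-5-12 0-7 13-29 2-16 2-2 18-3 14 11 12 3 11-10 7-12 7-1 26-25 7-14 13-12 0-75-7-5-4-8 0-11-12-9-6-7 1-36-9-12 0-7-6-9-2-15-17-15-11-3z"/><path data-summit="62 510" data-summit-m="2325" d="M287 412l-46 17-23 20-15 3-14-7-8 20-20 15-18 0-13 3-16 9-6-1-12-22-15-12-14-20-5-2-11 0-26 4-8-10-1 98 290 1-11-12-8-6-4-8 2-20 12-24-5-12 1-27z"/><path data-summit="261 87" data-summit-m="2427" d="M309 16l-48 0-10 19-22 20 0 28-2 8-4 8-18 16-5 11 5 12 0 47 20-8 18-2 8 8 10-4 8 0 14 9 7 0 22-13 0-18 3-6 6-6 11-2 4-29-9-12-6-28 3-7 14-12 11 0-16-23-16-8z"/><path data-summit="46 405" data-summit-m="2235" d="M99 260l-5 0-8 9-21 15-22 0-7-3-4 16 7 12 1 36-7 10-8 2-9 9 0 41 4 7-4 8 0 7 9 10 26-4 11 0 8 2 24-13 17-3 16-10 18-6-1-15 5-27 2-20-14-2-22 4-5-2-3-6 21-30 19-13-10-15-12-12z"/><path data-summit="505 17" data-summit-m="2355" d="M527 16l-198 0-1 3 11 22 15 19 13 3 24-2 16-12 8 0 7-4 20-4 8 0 5 4 11 3 17 15 2 15 6 9 0 7 9 12-1 36 6 7 12 9 0 11 4 8 6 4z"/><path data-summit="125 458" data-summit-m="2259" d="M145 405l-18 6-16 10-17 3-26 14 13 19 15 12 13 23 5 0 16-9 13-3 18 0 18-13 6-9 3-11-3-5 3-27-14 5-11-5-16-4z"/><path data-summit="175 17" data-summit-m="2454" d="M259 16l-116 1 13 12 9 16 0 20-4 5 3 15-1 10 12 18 24 14 2-2 4-10 18-16 4-8 2-8 0-28 22-20z"/><path data-summit="274 211" data-summit-m="2402" d="M311 176l-21 12-7 0-14-9-8 0-9 4-5 14 0 8 5 9-1 28-4 5 6 8 4 16 6 8 24 8 11 13 11-12 10-3-6-6 0-4 7-9-3-7 0-13-5-9-5-23 9-17z"/><path data-summit="527 479" data-summit-m="2138" d="M513 433l-31 11-15 15-8 0-3 4 4 18 5 9 0 8 4 12 5 6 9-3 23-20 22-3 0-53z"/><path data-summit="509 527" data-summit-m="2143" d="M527 491l-13 0-11 4-20 18-9 3-6 11 59 1z"/><path data-summit="527 311" data-summit-m="2154" d="M527 257l-12 12-4 6 6 23 0 20 10 13z"/><path data-summit="527 411" data-summit-m="2071" d="M527 369l-7 30-11 16 0 18 14 3 5-1z"/><path data-summit="22 17" data-summit-m="2462" d="M35 16l-19 1 1 36 14-11 1-19 4-4z"/>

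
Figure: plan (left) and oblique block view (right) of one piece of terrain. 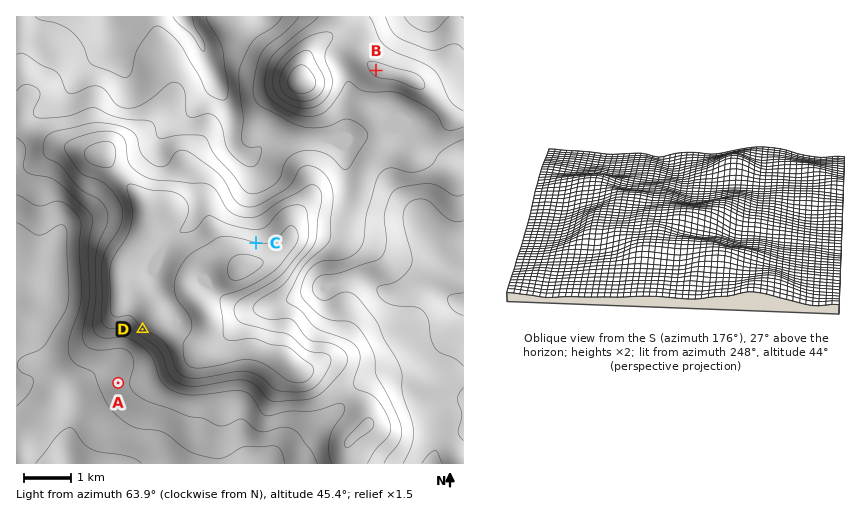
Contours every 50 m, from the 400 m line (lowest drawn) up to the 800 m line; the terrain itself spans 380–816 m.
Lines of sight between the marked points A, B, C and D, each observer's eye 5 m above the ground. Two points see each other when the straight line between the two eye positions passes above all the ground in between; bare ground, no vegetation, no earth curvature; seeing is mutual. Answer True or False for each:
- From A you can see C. False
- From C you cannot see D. True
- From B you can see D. False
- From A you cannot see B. True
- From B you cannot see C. False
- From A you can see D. True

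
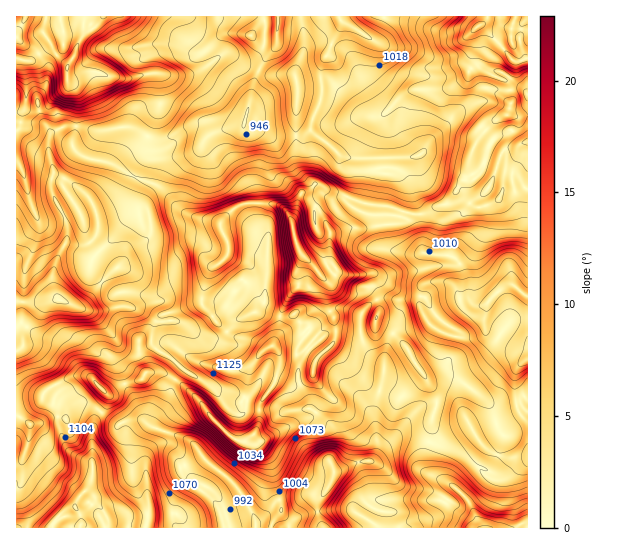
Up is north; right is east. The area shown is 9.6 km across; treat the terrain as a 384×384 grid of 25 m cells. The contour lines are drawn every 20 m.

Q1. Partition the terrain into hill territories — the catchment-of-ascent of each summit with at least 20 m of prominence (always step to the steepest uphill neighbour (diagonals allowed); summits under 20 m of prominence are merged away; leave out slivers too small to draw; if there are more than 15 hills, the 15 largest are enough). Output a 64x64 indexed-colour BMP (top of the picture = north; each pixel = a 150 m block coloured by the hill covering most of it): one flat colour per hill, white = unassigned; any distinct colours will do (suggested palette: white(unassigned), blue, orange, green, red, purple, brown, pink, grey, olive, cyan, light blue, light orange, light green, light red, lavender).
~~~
<image width="64" height="64" href="data:image/bmp;base64,Qk12CAAAAAAAAHYAAAAoAAAAQAAAAEAAAAABAAQAAAAAAAAIAAATCwAAEwsAABAAAAAAAAAA////ALR3HwAOf/8ALKAsACgn1gC9Z5QAS1aMAMJ34wB/f38AIr28AM++FwDox64AeLv/AIrfmACWmP8A1bDFAFVVVVVVVVVVVVURERERERERERERERZmZmZmZmZmZmZmVVVVVVVVVVVVVRERERERcREREREREWZmZmZmZmZmZmZVVVVVVVVVVVVVERERERd3ERERERERZmZmZmZmZmZmZlVVVVVVVVVVVVURERERF3dxERERERZmZmZmZmZmZmZmVVVVVVVVVVVVVVERERF3d3d3d3ERFmZmZmZmZmZmZmZVVVVVVVVVVVVVURERF3d3d3d3cREWZmZmZmZmZmZmZlVVVVVVVVVVVVVRERF3d3d3d3d3EWZmZmZmZmZmZmZmVVVVVVVVVVVVVVERF3d3d3d3d3cWZmZmZmZmZmZmZmZVVVVVVVVVVVVVVRF3d3d3d3d3cRERFmZmZmZmZmZmZhVVVVVVVVVVVVVVV3d3d3d3d3d3ERERZmZmZmZmYRERFVVVVVVVVVVVVVV3d3d3d3d3d3cREREWZmYRFmYRERERVVVVVVVVVVVVd3d3d3d3d3d3dxERERERERERZhERERFVVVVVVVVVVXd3d3d3d3d3d3d3ERERERERERERERERERFVVVVVmZXHd3d3d3d3d3d3d3EREREREREREREREREREZlVVVmZmcx3d3d3cXd3d3dxERERERERERERERERERERGZlZmZmczMd3d3cRGIiIiIEREREREREREREREREREREZmZmZmZzMx3d3cRGIiIiIERERERERERERERERERERERmZmZmZzMzHd3d4iIiIiIgRERERERERERERERERERERmZmZmZzMzMx3eIiIiIiIgRERERERERERERERERERERGZmZmZnMzMzMiIiIiIiIiBEREREREREREREREREREREZmZmZmczMzMiIiIiIiIiIEREREREREREREREREREREZmZmZmczMzMiIiIiIiIiIgREREREdERERERERERERGZmZmZmZzBHIiIiIiIiIiIiBEREREd0REREREREREREZmZmZmZkRERiIiIiIiIiIiIgREREd3dERERERERERERmZmZmZmRERGIiIERGIiIiIiBERER3d0REREREREREREZmZmZmREREYiIERERiIiIiIERERHd3d3dERERERERERmZmZmREREREREREREUiIgYEREREd3d3d0REREREREREZmZlERBEREREREREURBERERERERHd3d3RERERERERMzM5REREREREQRERREREQRERERERER3d3RERERIhEREzMzRERERERERERERERERBEREREREREREREREREiIREjMzNEREREREREREREREREEREREREREREREREREiIiIiMzM0REREREREREREREREQRERERERERERERERESIiIiIzMzRERERERERERERERERBERERERERERERERERIiIiIjMzNEREREREREREREREREERERERERERERERERIiIiIiMzMzREREREREREREREREQRERERERERERERIiIiIiIiIzMzNBFERERERERERERERBEREREREREREREiIiIiIiIjMzMxERREREREREREREREERERERERERERESIiIiIiIiMzMzERFEREREREREREREERERERERERERERIiIiIiIiIzMzMREUREREREREREREQREREREREREREREiIiIiIiIjMzMxERFERERERERERERBEREREREREREREiIiIiIiIiMzMxERERFEREREREREREERERERERERERESIiIiIiIiIzMzERERERREREREREREQRERERERERERERIiIiIiIiIjMzERERERFERERERERERBERERERERERERIiIiIiIiIiMzMRERERERREREREREREEREREREREREREiIiIiIiIiIzMzERERERFEREREREREQRERERERERESIiIiK7uyIiIjMzERERERERREREREREQRERERERERERIiIru7u7uyIiMzMRERERERERERRERERBERERERESIiIiIiu7u7u7siIzMxERERERERERERREREERERERESIiIiIiK7u7u7u7IjMzEREREREREREREUREQREREREiIiIiIiIiu7u7u7u7MzMxEREREREzMxERNERBGqqqEiIiIiIiIiIru7u7u7szMzMzMzMzMzMzMzMzMzqqqqqiIiIiIiIiIiK7u7u7uzMzMzMzMzMzMzMzMzMzOqqqqqIiIiIiIiIiIiu7u7u7MzMzMzMzMzMzMzMzMzM6qqqqqiIiIiIiIiIiIru7u7szMzMzMzMzMzMzMzMzMzqqqqqqIiIiIiIiIiIiIru7uzMzMzMzMzMzMzMzMzMzOqqqqqoiIiIiIiIiIiIiK7u7MzMzMzMzMzMzMzMzMzMzqqqqqiIiIiIiIiIiIiIiIiIzMzMzMzMzMzMzMzMzMzOqqqqqIiIiIiIiIiIiIiIiIjMzMzMzMzMzMzMzMzMzMzqqqqoiIiIiIiIiIiIiIiIiMzMzMzMzMzMzMzMzMzMzOqqqqqIiIiIiIiIiIiIiIiIzMzMzMzMzMzMzMzMzMzMzqqqqoiIiIiIiIiIiIiIiIjMzMzMzMzMzMzMzMzMzMzOqqqqiIiIiIiIiIiIiIiIiMzMzMzMzMzMzMzMzMzMzERqqqqoiIhIiIiIiIiIiIiIzMzMzMzMzMzMzMzMzMzMRGqqqqiIREiIiIiIiIiIiIjMzMzMzMzMzMzMzMzMzMzM6qqqqoRERIiIiIiIiIiIi"/>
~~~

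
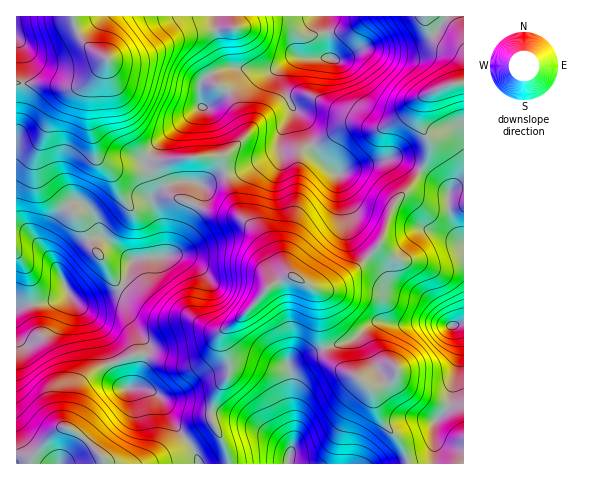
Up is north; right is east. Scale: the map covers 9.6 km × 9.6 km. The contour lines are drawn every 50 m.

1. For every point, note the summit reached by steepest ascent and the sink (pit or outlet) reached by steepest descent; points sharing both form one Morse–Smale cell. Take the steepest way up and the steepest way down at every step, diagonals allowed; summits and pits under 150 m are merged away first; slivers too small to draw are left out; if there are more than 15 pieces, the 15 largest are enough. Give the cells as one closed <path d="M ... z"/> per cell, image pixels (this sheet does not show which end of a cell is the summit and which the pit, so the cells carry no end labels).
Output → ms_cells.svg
<path d="M108 59l-20 22-8 5-17 1-17-3-30-1 1 226 15-5 21-2 10-5 5-5 7 10 12 1 11-3 17-8 8-7 7-20 4-5 29-4-2-29-10-25 3-16-8-21 2-8-11-11-9-17-19-55z"/><path d="M421 170l-12 18-14 14-16 43-21 22-23 17-12 5-9-1 5 9 1 36 6 22 10 11 22 12 14 12 7 24 21 27 8 22 55 1 1-222-8-11-5-11-3-30z"/><path d="M217 156l-31 1-17 4-12 0-9-4-2 3 8 26-3 16 10 25 2 29-29 4-4 5-7 20-5 5-27 12-14 0 12 7 24-1 13 6 21 30 0 10-9 27-6 7 19 2 11 9 7 17 23 31 8 17 30-1-4-15-15-31 5-22 14-23 0-9-7-21 0-9 25-22 21-24 22-11-18-17-12-22-22-23-13-35-3-17z"/><path d="M294 58l-21 12-18 0-10 2-29 30-8 5-9 1-37 30-14 19 9 4 45-5 18 1 19 57 22 23 12 22 19 17 19 11 12 2 12-5 12-8 32-31 16-43 14-14 12-17-26-13-38 8-16 8-9-4-16-17-12-29-14-20-6-14-2-17z"/><path d="M326 16l-309 0-1 66 59 5 13-6 20-22 1 15 19 55 9 17 11 10 14-18 37-30 9-1 8-5 29-30 10-2 18 0 22-13 34 1z"/><path d="M293 276l-8 1-16 10-21 24-25 22 0 9 7 21 0 9-14 23-5 22 15 31 4 15 177 1-1-11-6-12-21-27-7-24-14-12-22-12-10-11-6-22 0-27-2-13-6-6z"/><path d="M463 16l-137 1 4 40-37 2-11 14 0 9 7 20 12 15 15 36 16 17 9 4 16-8 32-8 10 2 21 10 2-2 7-16 0-12-9-20 2-18 4-7 8-4 30-9z"/><path d="M68 292l-5 5-10 5-27 3-10 4 0 145 17 1 23-25 12-2 15 9 16 16 6 11 94 0-7-17-20-26-10-22-11-9-7-2-18 0-4-4-21-54z"/><path d="M463 82l-21 5-16 8-4 7-2 11 2 16 7 11 0 12-8 17 21 16 7 8 6-4 9-2z"/><path d="M68 428l-12 2-23 25-16 0-1 8 89 0-6-10-16-16z"/><path d="M463 188l-8 1-6 5 2 26 5 11 7 10z"/>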